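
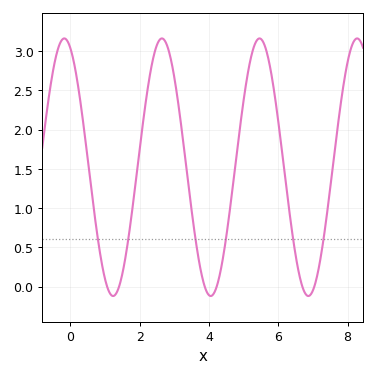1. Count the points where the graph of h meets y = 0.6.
6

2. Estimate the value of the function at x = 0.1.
2.85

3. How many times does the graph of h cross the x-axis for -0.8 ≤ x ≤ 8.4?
6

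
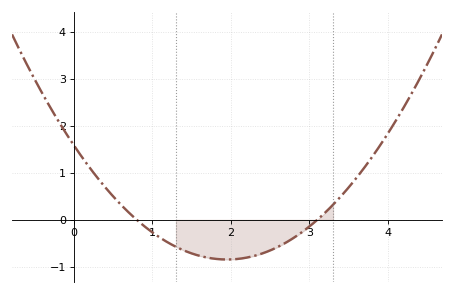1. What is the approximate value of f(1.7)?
-0.8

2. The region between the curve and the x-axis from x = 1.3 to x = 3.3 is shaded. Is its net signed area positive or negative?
negative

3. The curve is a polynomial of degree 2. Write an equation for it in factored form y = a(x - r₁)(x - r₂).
y = 0.64(x - 0.8)(x - 3.1)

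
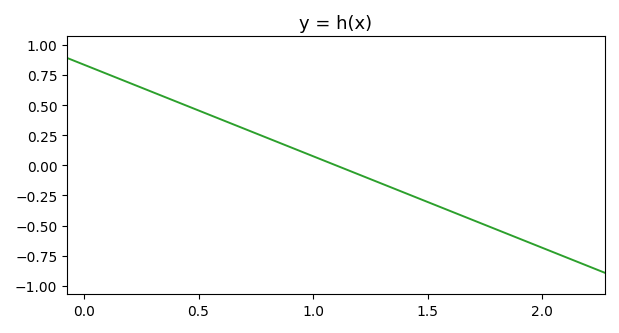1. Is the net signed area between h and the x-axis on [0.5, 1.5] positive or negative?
positive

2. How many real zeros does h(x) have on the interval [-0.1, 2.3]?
1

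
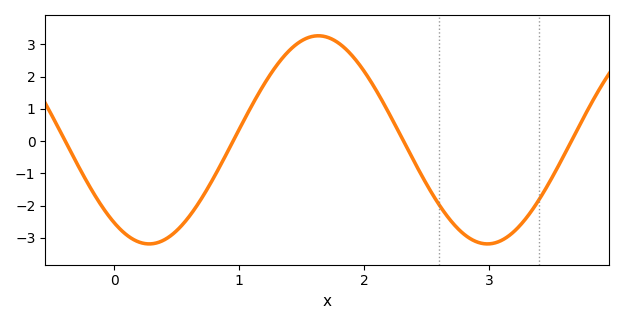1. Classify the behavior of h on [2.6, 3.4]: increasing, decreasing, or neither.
neither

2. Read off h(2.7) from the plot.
-2.49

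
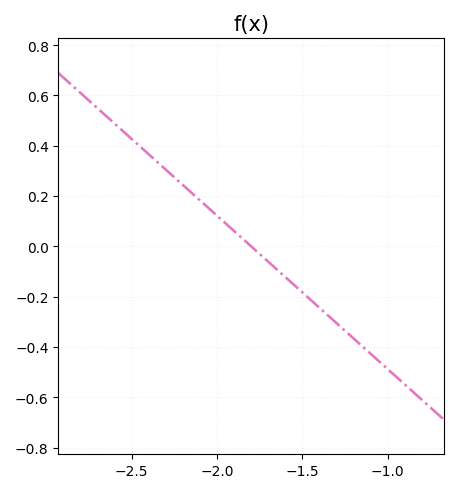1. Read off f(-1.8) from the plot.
0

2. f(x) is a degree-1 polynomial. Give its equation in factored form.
y = -0.61(x + 1.8)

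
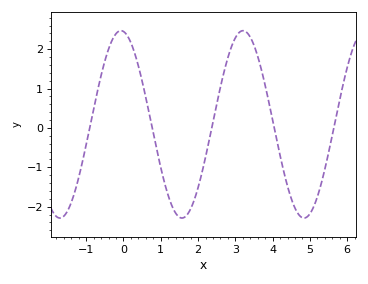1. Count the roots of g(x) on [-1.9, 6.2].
5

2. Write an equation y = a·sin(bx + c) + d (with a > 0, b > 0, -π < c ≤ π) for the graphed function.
y = 2.38sin(1.92x + 1.7) + 0.09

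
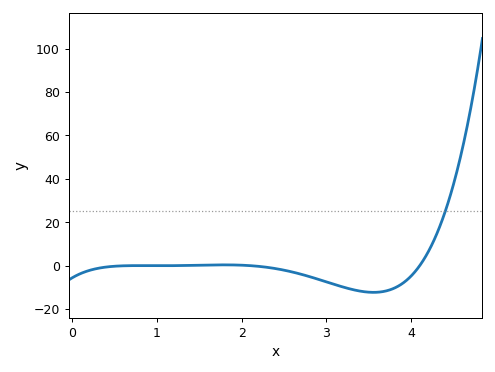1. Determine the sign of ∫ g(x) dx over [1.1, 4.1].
negative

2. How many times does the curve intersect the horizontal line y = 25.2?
1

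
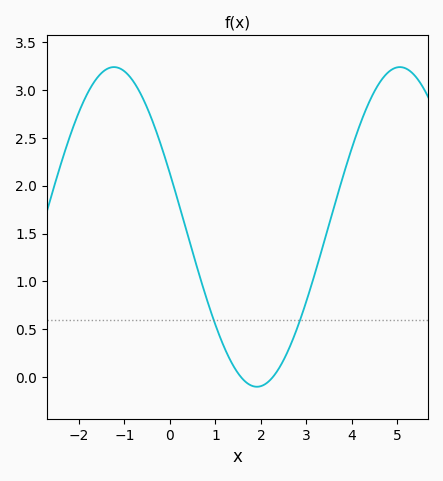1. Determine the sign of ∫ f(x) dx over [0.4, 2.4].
positive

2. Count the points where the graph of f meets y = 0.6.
2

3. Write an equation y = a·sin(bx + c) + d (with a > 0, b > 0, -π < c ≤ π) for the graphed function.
y = 1.67sin(1x + 2.8) + 1.57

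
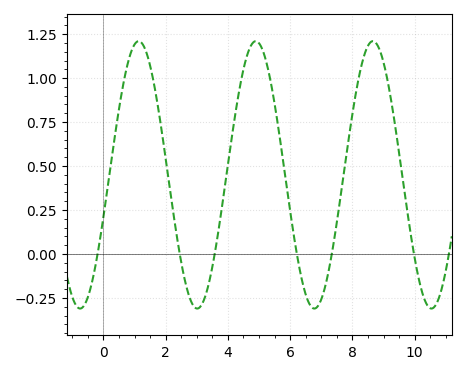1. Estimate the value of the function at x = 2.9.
-0.3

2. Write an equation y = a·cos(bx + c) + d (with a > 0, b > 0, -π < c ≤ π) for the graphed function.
y = 0.76cos(1.7x - 1.9) + 0.45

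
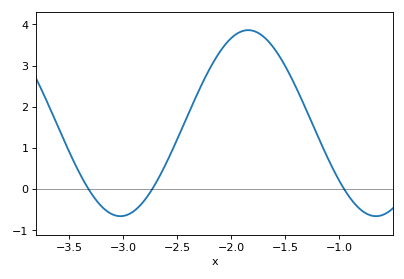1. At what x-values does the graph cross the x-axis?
-3.3, -2.75, -0.95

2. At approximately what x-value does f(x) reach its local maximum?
-1.85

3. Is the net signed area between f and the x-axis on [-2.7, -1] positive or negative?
positive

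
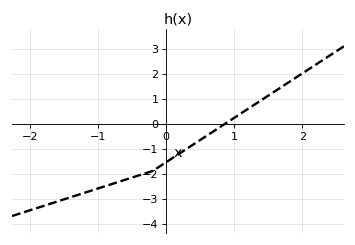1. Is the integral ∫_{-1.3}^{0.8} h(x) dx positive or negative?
negative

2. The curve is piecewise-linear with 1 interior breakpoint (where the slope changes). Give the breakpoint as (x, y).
(-0.2, -1.9)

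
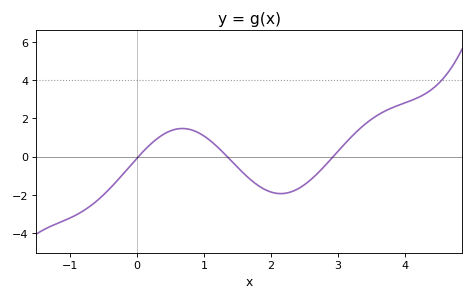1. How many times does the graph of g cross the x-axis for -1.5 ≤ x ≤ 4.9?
3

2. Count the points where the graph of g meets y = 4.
1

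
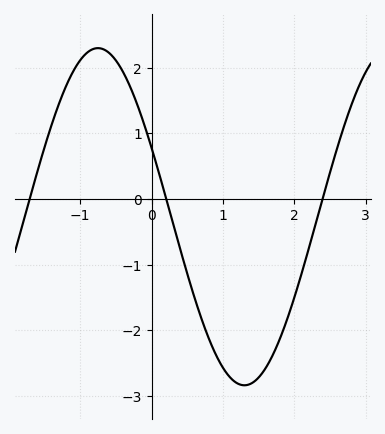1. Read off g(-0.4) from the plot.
1.9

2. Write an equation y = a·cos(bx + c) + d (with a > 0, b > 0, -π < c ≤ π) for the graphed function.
y = 2.57cos(1.5x + 1.2) - 0.27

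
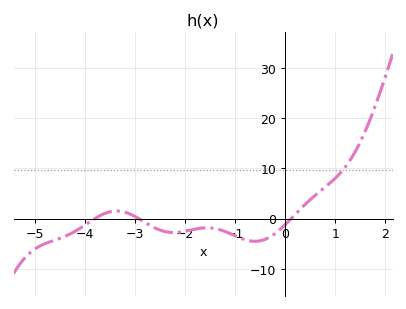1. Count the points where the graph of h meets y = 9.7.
1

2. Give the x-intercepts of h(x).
-3.8, -3, 0.2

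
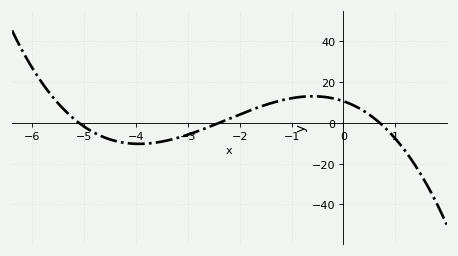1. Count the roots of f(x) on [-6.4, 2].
3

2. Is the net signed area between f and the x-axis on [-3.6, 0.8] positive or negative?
positive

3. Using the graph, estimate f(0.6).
2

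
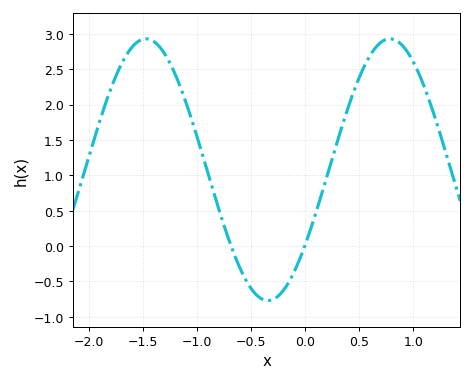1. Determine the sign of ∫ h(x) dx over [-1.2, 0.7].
positive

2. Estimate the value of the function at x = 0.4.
1.97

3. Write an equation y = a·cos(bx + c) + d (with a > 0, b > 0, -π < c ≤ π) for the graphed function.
y = 1.85cos(2.78x - 2.18) + 1.08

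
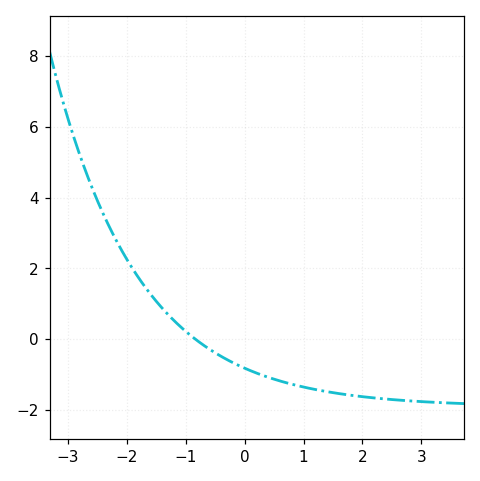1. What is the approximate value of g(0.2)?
-1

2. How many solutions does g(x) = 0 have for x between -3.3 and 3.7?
1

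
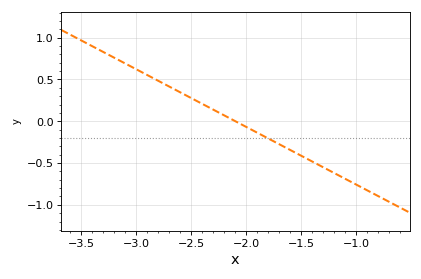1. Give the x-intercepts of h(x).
-2.1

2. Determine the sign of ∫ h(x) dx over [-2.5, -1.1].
negative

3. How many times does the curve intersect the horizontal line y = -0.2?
1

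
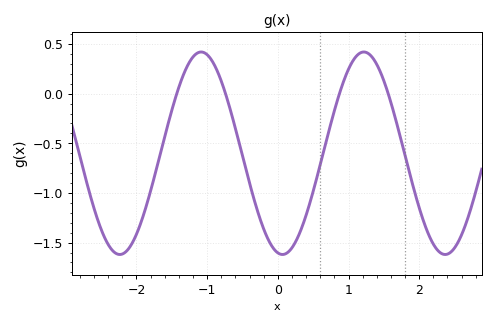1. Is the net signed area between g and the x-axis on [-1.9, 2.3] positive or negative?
negative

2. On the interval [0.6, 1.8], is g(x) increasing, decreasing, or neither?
neither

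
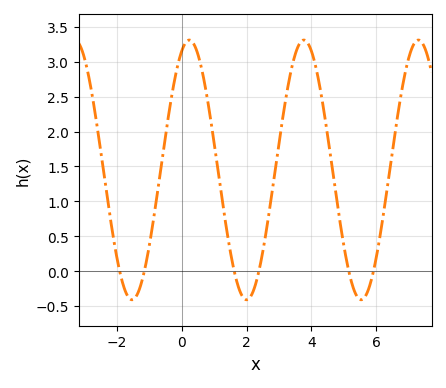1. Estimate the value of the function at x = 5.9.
-0.022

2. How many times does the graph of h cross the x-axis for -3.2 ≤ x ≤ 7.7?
6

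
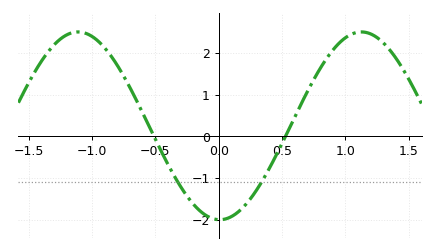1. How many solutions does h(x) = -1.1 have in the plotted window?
2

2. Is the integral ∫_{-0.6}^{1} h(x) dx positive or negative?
negative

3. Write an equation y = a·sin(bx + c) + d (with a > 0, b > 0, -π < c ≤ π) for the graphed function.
y = 2.25sin(2.8x - 1.6) + 0.25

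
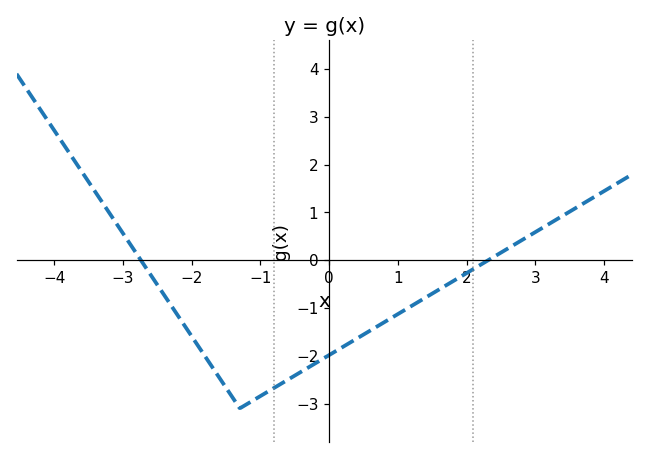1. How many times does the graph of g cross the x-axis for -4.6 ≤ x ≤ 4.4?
2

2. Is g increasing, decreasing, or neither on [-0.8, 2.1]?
increasing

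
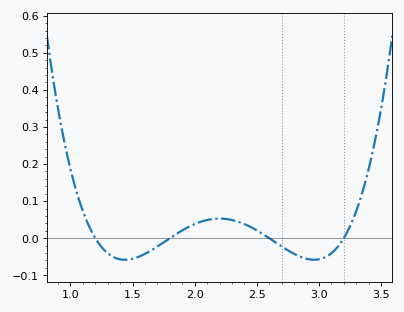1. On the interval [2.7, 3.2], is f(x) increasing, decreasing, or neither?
neither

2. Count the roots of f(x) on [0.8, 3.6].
4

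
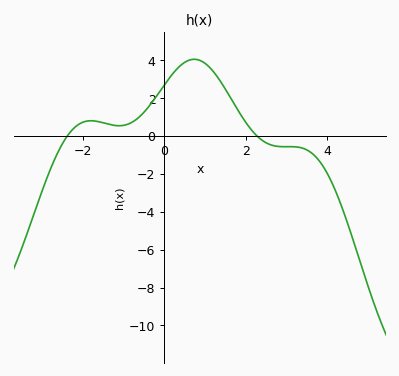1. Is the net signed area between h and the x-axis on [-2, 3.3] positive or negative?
positive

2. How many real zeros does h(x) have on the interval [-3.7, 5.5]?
2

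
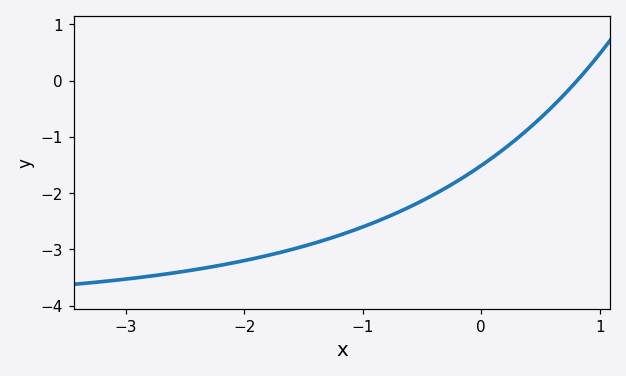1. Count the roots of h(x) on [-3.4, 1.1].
1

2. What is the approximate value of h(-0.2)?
-1.8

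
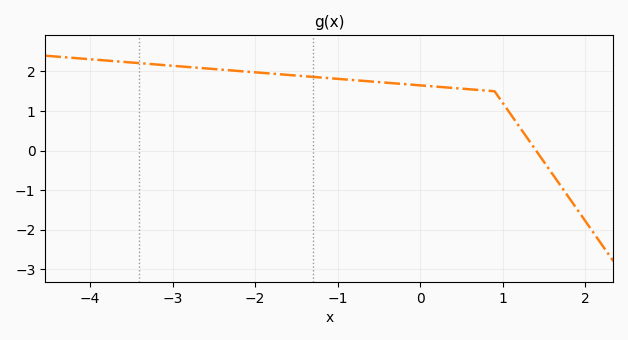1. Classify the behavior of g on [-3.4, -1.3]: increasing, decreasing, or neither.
decreasing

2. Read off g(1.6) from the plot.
-0.593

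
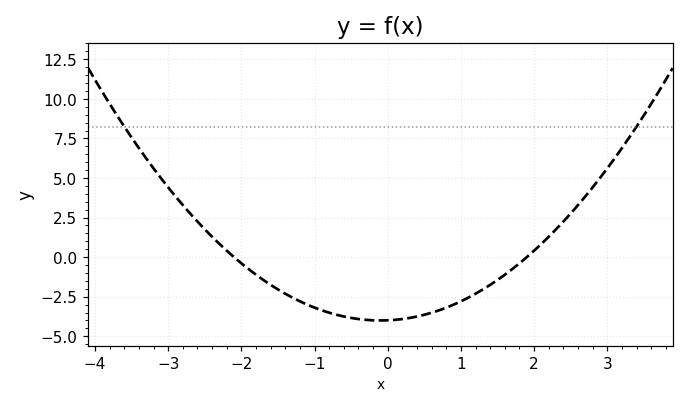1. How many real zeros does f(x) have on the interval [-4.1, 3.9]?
2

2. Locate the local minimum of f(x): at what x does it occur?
-0.1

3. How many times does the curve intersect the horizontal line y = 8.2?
2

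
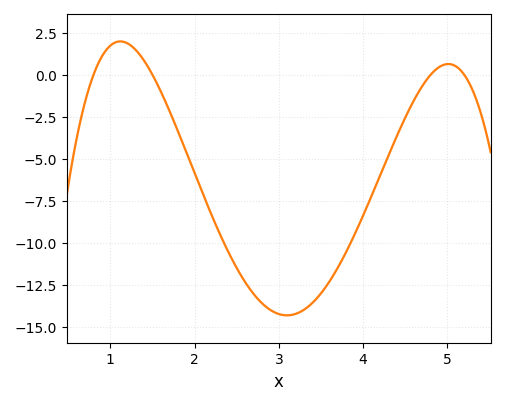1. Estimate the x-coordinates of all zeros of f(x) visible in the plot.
0.8, 1.5, 4.8, 5.2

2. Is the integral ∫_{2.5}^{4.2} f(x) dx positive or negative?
negative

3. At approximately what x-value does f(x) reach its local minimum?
3.1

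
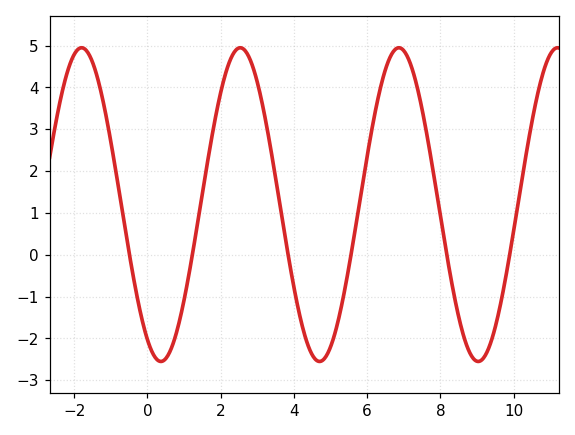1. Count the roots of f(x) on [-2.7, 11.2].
6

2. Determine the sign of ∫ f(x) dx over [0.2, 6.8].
positive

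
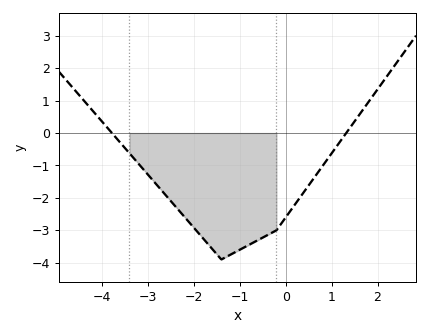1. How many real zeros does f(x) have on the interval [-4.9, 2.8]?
2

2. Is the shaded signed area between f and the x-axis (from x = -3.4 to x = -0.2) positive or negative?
negative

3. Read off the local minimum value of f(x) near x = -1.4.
-3.9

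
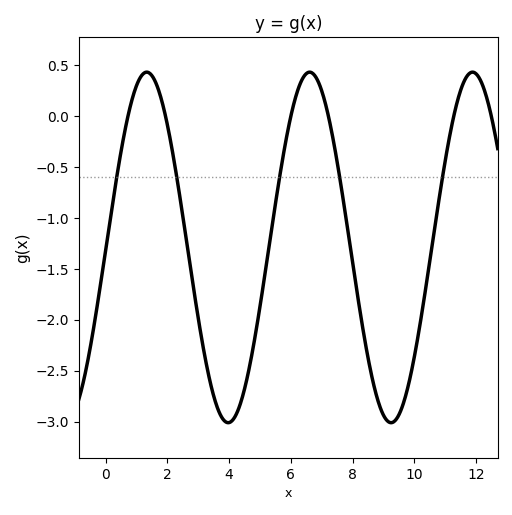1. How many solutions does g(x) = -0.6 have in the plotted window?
5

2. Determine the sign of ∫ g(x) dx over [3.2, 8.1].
negative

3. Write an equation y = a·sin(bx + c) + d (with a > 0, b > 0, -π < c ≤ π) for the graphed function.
y = 1.72sin(1.2x - 0.01) - 1.29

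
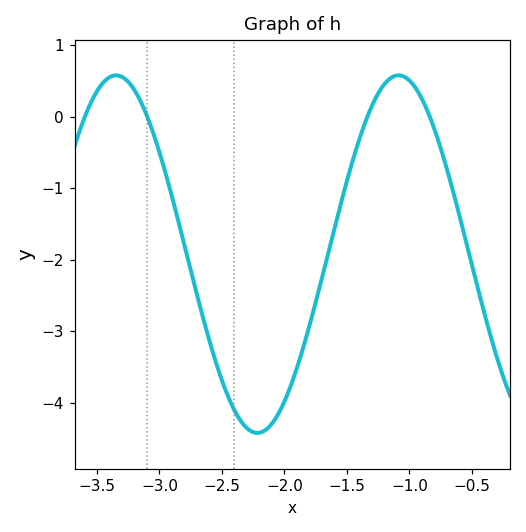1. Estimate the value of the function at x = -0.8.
-0.175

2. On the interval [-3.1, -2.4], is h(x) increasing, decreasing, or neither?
decreasing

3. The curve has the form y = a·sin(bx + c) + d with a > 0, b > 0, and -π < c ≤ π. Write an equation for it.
y = 2.5sin(2.78x - 1.69) - 1.92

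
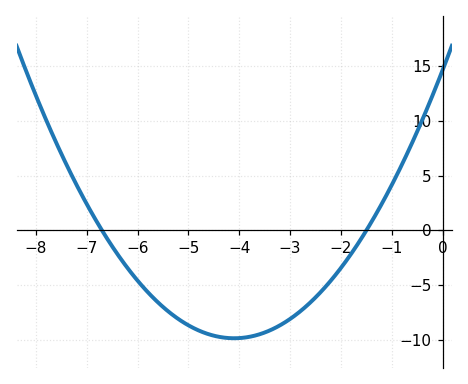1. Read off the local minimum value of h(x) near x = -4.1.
-10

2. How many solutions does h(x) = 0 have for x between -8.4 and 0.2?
2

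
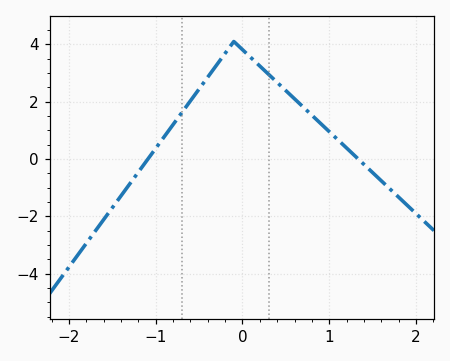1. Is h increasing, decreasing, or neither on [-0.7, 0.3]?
neither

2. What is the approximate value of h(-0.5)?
2.4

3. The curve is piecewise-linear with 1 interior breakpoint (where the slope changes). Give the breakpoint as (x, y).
(-0.1, 4.1)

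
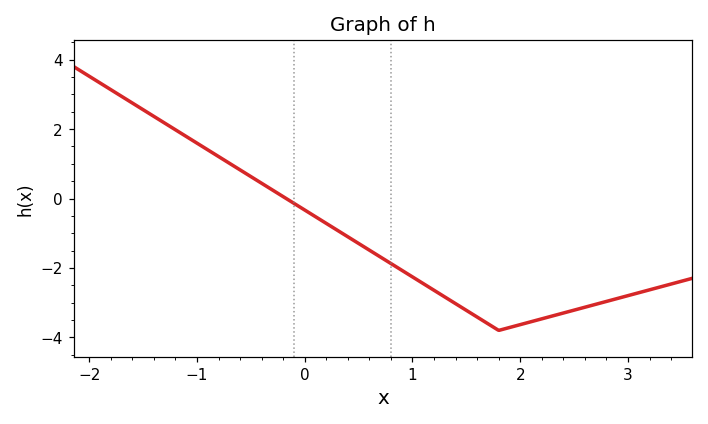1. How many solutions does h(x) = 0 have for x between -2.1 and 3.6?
1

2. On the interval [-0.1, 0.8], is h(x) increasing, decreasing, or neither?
decreasing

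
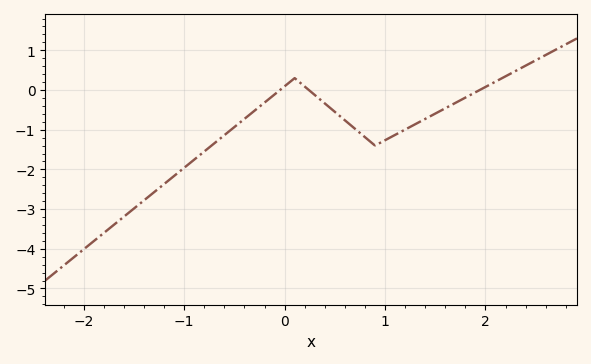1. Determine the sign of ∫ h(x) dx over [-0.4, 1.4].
negative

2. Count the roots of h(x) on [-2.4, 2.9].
3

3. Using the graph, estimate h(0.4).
-0.3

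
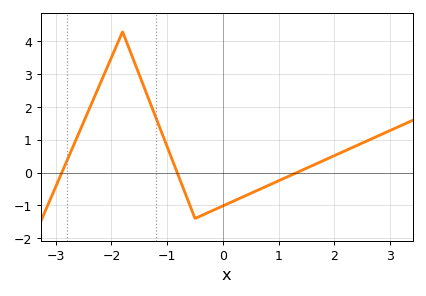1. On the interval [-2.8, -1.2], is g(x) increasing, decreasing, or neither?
neither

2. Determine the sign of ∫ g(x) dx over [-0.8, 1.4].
negative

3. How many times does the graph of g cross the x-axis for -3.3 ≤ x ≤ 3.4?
3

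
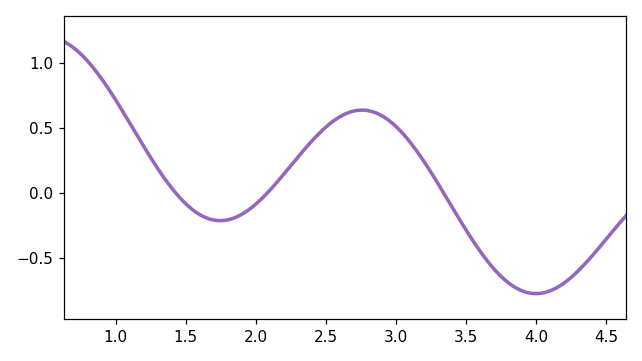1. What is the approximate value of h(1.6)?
-0.15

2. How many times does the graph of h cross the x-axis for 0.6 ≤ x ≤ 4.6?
3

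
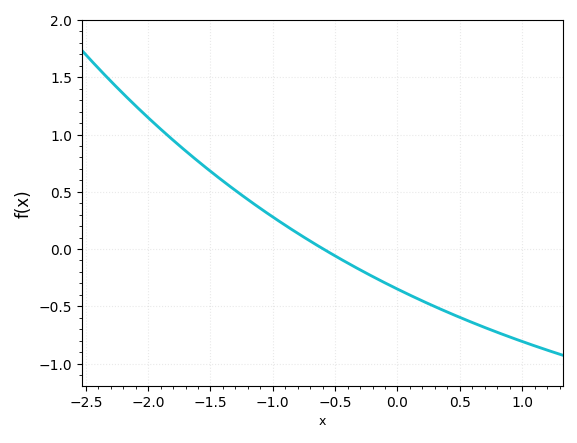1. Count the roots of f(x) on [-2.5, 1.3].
1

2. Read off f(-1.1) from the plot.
0.355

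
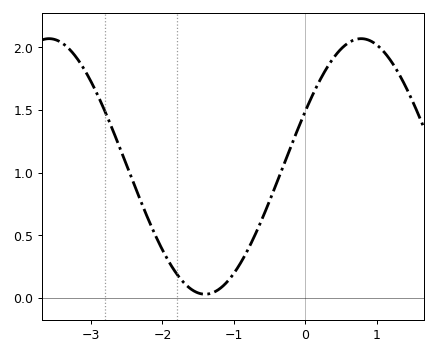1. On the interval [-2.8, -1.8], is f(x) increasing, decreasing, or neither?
decreasing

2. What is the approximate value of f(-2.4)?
0.9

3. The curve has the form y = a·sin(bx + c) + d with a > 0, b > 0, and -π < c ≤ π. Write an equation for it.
y = 1.02sin(1.4x + 0.45) + 1.05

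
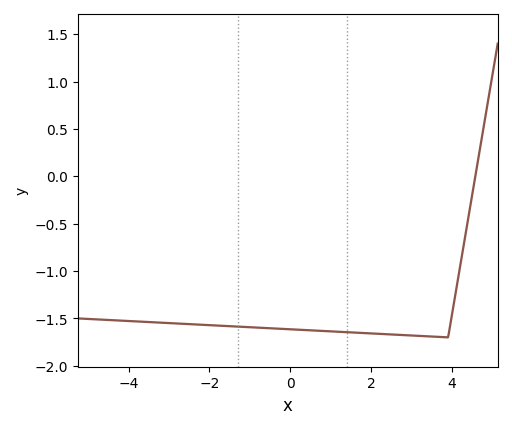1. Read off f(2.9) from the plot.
-1.68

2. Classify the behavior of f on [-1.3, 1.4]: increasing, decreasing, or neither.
decreasing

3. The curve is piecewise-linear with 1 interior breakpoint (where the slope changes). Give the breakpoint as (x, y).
(3.9, -1.7)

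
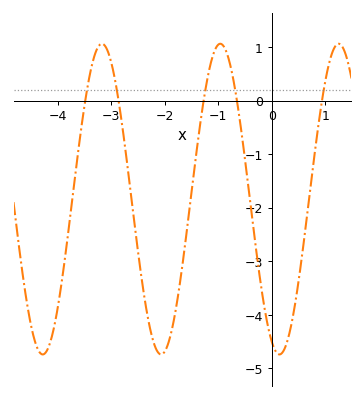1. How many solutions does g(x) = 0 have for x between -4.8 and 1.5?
5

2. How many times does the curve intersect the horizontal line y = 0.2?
5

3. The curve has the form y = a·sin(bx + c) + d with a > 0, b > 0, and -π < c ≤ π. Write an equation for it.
y = 2.9sin(2.8x - 2) - 1.84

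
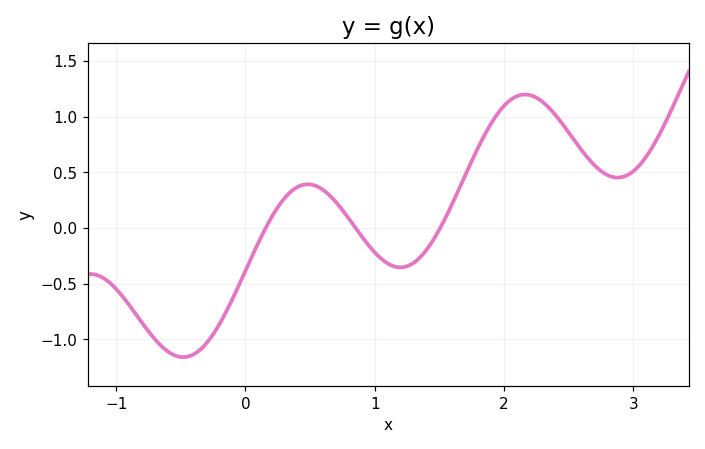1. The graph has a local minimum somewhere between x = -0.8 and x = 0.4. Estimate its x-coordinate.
-0.5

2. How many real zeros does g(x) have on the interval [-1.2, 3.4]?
3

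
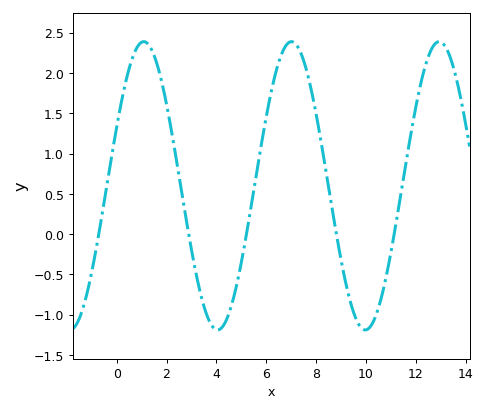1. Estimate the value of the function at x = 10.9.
-0.4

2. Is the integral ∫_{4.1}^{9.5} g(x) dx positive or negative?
positive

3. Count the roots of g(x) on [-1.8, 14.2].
5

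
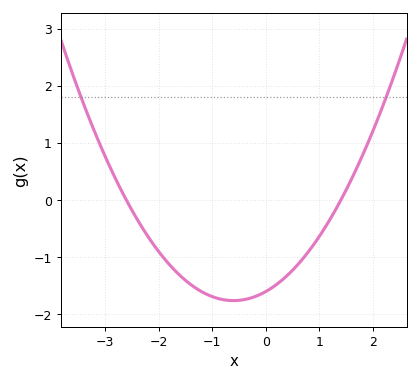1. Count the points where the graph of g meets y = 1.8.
2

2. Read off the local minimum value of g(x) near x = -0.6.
-1.8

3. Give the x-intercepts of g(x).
-2.6, 1.4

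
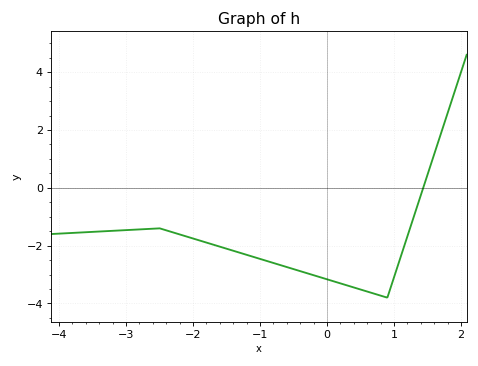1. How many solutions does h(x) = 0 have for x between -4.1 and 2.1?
1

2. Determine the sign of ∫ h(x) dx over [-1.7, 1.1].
negative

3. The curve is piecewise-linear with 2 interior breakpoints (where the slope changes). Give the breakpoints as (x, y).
(-2.5, -1.4); (0.9, -3.8)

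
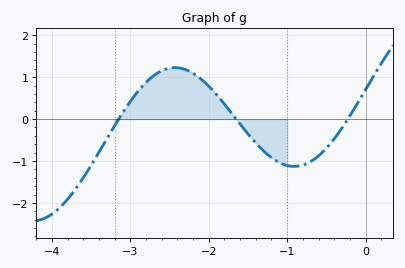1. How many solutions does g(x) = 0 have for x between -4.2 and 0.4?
3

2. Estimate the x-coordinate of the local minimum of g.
-0.9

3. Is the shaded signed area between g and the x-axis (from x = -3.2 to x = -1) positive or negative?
positive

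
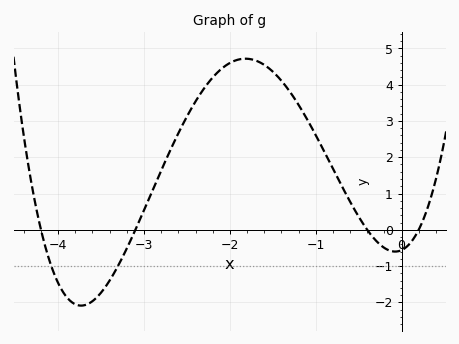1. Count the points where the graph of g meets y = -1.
2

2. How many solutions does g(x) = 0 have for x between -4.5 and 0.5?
4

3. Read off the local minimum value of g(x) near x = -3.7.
-2.09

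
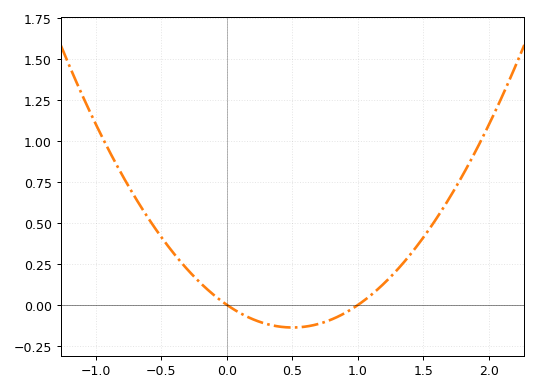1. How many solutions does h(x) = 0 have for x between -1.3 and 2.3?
2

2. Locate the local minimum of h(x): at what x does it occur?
0.5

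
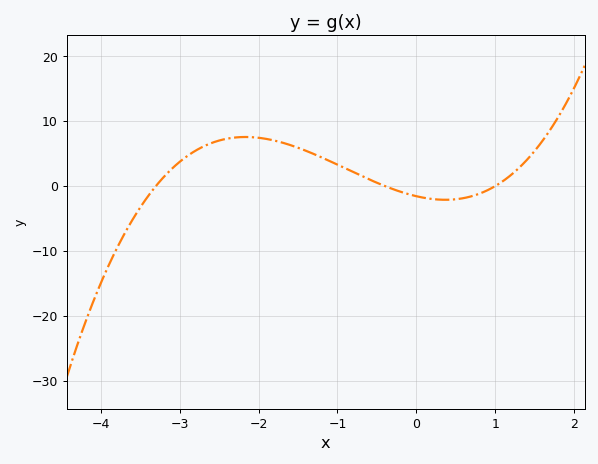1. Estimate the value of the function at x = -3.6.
-5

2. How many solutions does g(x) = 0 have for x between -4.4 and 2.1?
3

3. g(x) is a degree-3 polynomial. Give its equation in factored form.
y = 1.19(x + 3.3)(x + 0.4)(x - 1)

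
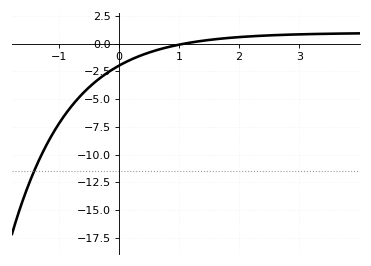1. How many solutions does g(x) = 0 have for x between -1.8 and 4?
1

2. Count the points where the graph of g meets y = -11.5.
1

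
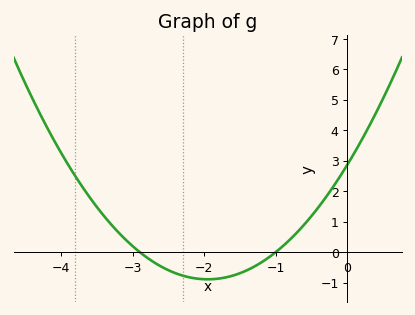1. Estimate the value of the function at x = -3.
0.2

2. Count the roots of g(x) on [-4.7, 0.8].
2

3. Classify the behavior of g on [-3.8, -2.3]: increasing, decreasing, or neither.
decreasing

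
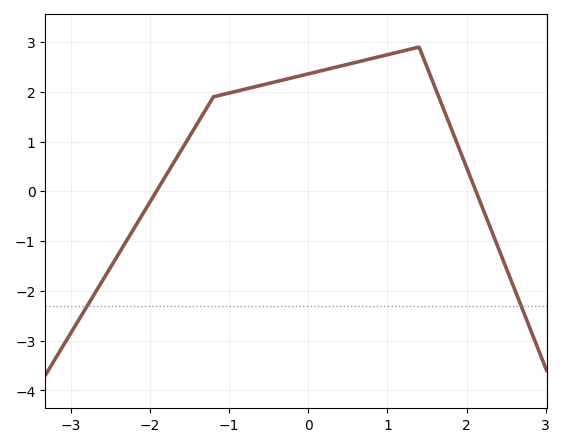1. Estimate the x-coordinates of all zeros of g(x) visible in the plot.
-1.92, 2.12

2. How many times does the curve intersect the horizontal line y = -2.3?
2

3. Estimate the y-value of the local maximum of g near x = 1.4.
2.9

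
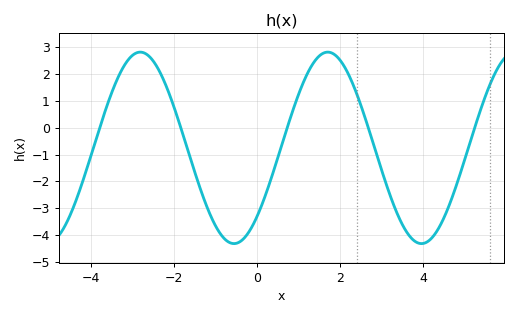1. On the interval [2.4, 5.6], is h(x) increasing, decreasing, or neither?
neither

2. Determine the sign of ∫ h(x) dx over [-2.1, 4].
negative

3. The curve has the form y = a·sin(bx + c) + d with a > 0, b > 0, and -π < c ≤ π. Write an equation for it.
y = 3.57sin(1.4x - 0.79) - 0.75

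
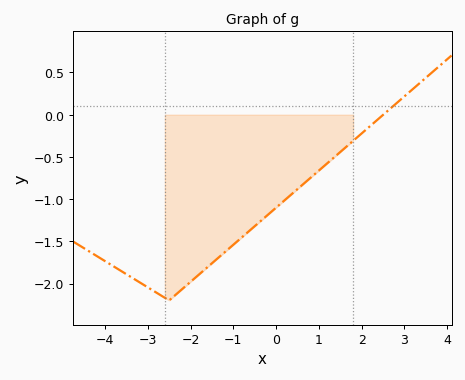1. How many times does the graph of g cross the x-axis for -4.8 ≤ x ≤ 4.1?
1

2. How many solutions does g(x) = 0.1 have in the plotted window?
1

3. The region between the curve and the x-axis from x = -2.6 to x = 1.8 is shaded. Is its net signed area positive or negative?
negative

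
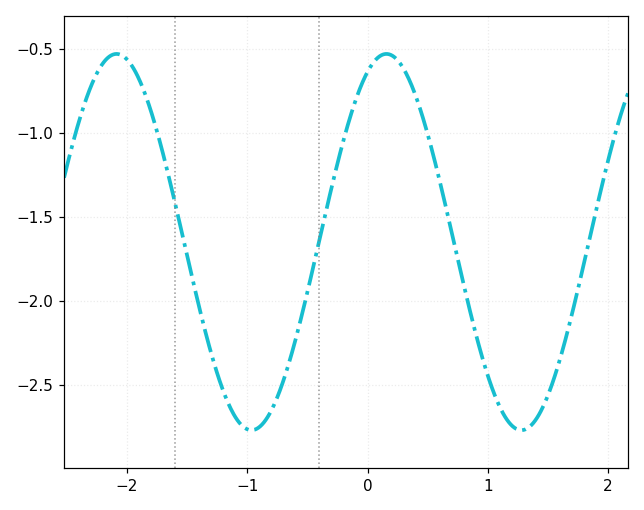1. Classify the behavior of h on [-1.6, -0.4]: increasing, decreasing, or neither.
neither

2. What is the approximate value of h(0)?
-0.65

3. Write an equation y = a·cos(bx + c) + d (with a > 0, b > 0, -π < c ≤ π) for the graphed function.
y = 1.12cos(2.8x - 0.44) - 1.65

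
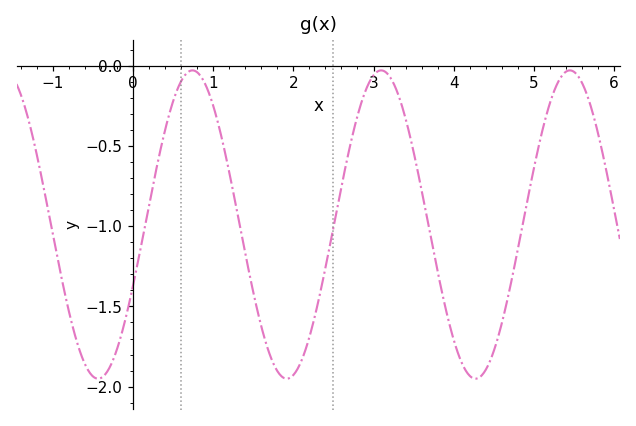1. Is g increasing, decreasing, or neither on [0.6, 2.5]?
neither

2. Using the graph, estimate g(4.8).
-1.14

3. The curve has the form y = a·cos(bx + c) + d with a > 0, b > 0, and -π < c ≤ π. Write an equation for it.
y = 0.96cos(2.67x - 1.98) - 0.99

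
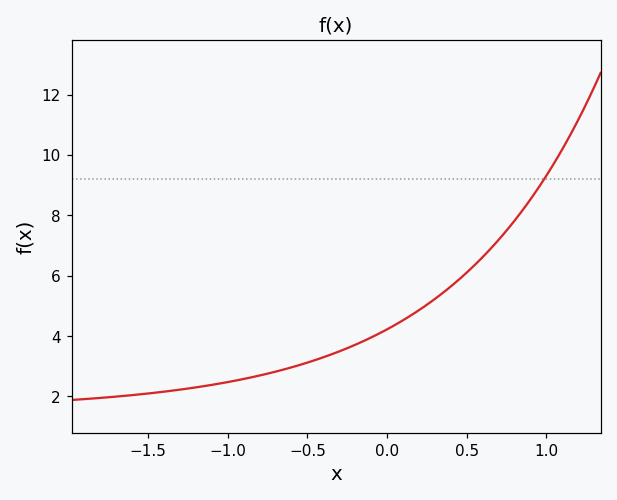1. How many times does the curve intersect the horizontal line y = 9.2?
1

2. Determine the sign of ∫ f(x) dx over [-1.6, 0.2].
positive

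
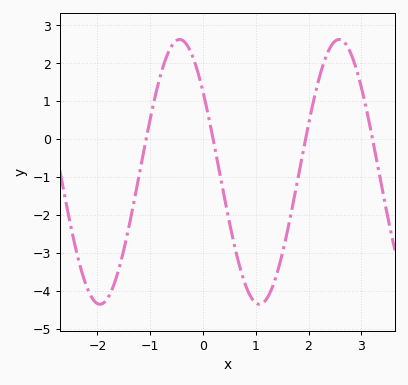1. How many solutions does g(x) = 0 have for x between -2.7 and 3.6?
4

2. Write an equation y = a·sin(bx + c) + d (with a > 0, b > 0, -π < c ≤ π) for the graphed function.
y = 3.49sin(2.1x + 2.5) - 0.87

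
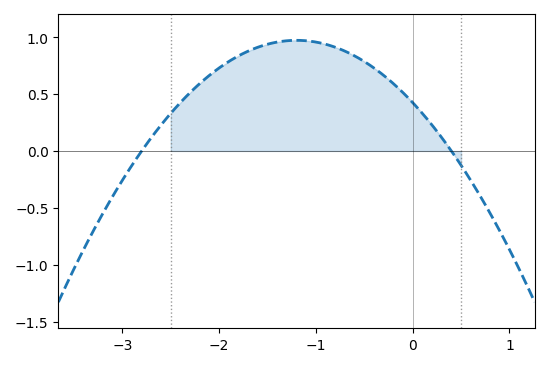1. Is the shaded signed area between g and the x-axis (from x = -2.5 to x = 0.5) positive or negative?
positive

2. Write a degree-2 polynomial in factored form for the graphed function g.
y = -0.38(x + 2.8)(x - 0.4)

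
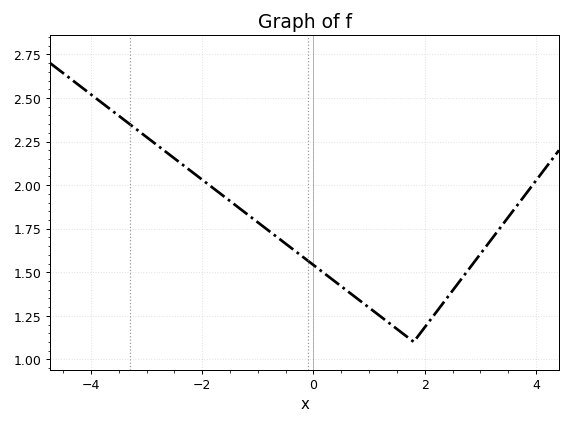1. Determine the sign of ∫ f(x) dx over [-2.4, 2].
positive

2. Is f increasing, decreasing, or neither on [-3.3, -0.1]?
decreasing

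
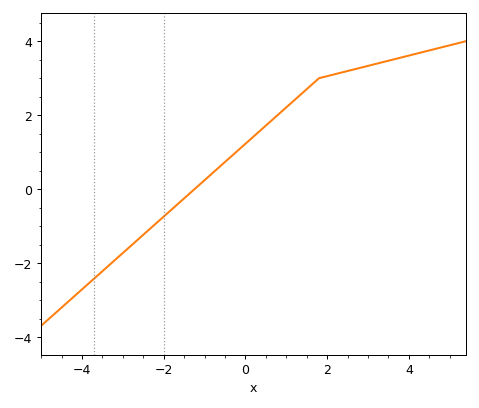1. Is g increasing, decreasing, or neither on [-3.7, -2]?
increasing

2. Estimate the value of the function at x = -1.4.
-0.2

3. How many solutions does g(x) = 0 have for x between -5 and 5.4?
1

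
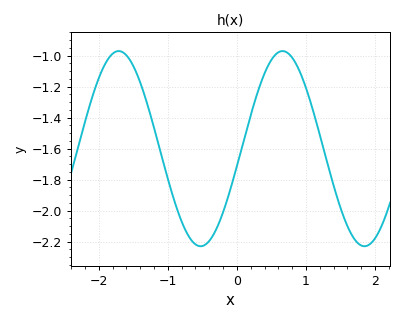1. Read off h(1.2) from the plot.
-1.52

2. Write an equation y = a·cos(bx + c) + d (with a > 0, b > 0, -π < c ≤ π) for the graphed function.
y = 0.63cos(2.6x - 1.8) - 1.6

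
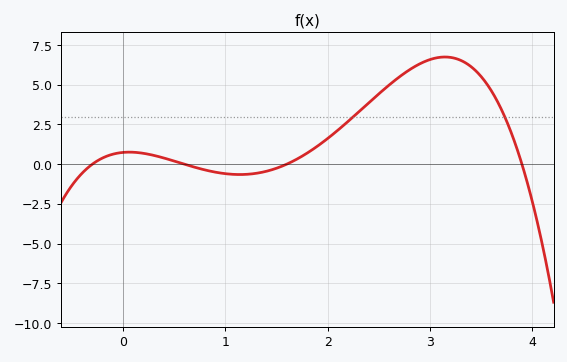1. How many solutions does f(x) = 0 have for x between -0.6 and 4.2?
4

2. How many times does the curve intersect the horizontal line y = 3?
2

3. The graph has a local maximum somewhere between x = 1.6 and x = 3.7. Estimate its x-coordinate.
3.1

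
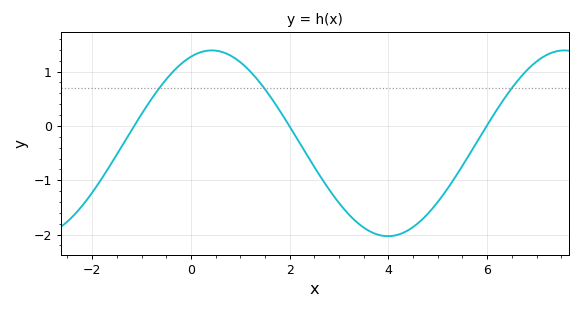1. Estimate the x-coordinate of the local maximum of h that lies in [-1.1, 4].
0.424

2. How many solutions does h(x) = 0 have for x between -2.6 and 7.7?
3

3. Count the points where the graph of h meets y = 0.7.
3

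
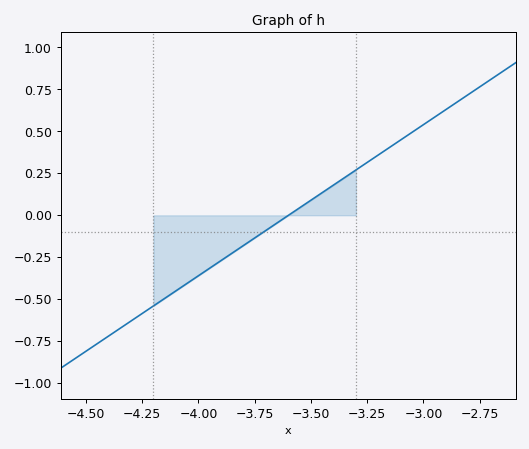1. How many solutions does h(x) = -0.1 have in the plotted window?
1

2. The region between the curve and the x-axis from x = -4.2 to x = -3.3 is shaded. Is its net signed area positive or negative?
negative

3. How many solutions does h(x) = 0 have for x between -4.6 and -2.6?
1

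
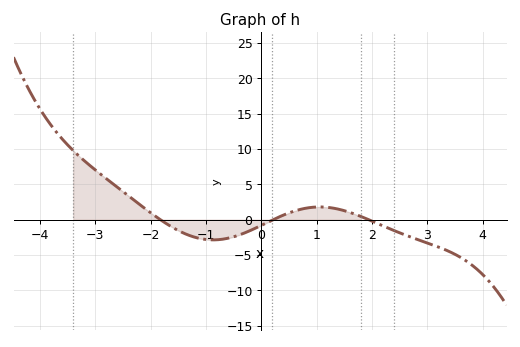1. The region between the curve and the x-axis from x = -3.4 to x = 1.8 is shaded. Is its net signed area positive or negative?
positive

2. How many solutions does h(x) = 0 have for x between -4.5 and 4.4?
3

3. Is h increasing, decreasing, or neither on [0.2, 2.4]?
neither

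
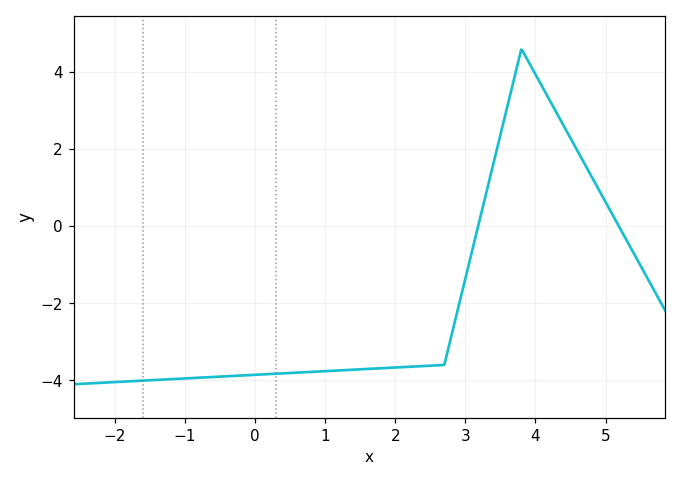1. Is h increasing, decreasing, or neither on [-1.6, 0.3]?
increasing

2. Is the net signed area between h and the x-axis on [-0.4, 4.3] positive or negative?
negative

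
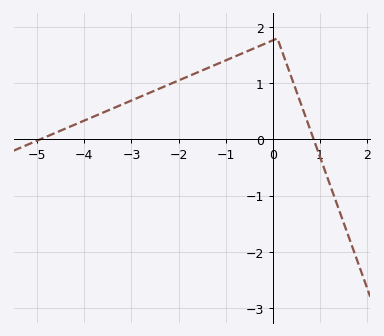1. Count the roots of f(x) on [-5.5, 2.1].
2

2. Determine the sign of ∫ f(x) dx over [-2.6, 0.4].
positive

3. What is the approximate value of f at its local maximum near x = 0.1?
1.8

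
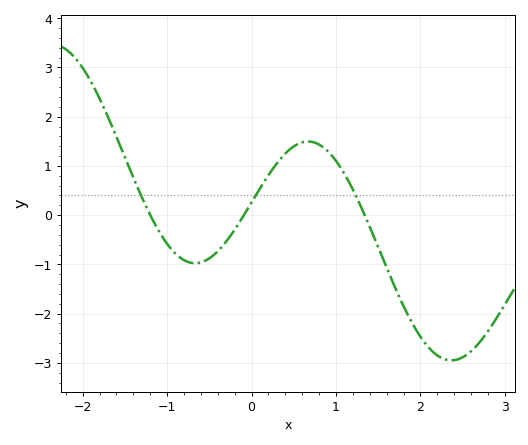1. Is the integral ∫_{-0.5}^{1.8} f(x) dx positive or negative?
positive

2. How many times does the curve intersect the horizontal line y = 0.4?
3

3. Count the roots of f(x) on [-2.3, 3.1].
3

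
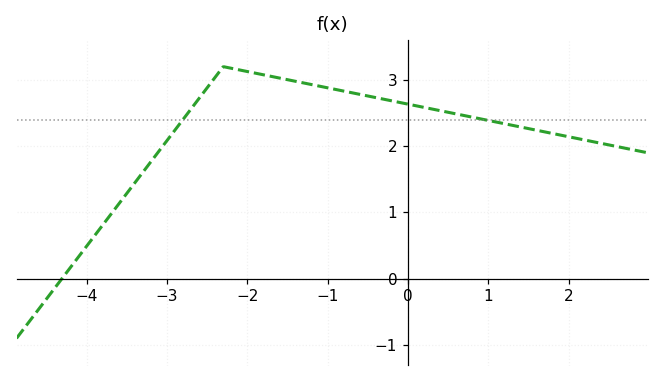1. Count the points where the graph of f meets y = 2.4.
2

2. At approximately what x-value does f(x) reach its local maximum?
-2.3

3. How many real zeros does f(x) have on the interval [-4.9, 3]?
1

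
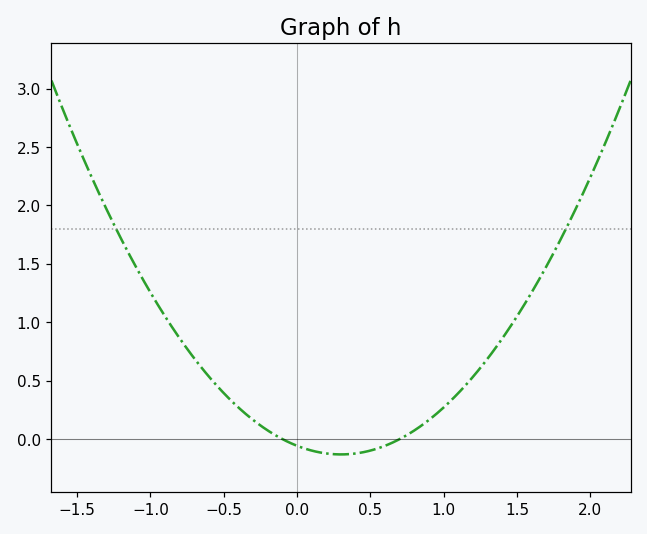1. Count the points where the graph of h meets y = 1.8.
2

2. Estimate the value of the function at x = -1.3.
1.95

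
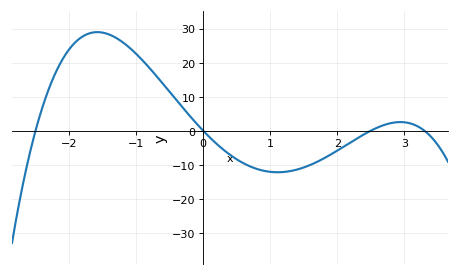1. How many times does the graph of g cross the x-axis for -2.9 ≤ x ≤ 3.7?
4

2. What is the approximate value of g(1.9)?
-7.02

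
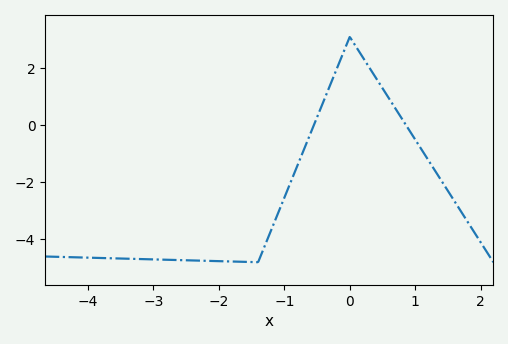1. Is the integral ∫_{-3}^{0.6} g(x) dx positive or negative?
negative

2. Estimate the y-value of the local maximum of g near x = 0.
3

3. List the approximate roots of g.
-0.5, 0.9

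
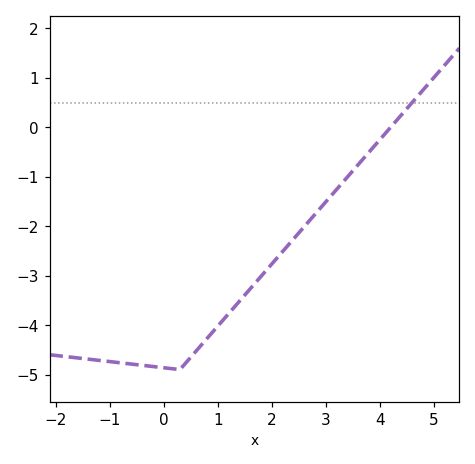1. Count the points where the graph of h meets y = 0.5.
1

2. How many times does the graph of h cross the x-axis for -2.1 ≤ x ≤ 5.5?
1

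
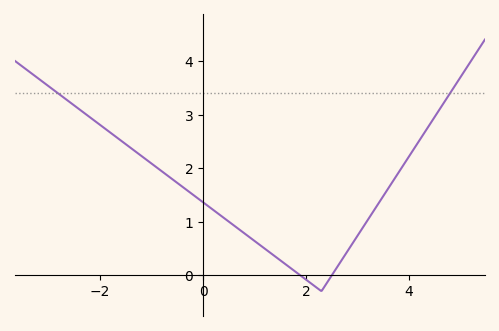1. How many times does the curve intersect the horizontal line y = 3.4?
2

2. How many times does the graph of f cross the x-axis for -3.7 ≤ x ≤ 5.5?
2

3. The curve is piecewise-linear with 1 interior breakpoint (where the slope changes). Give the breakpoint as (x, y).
(2.3, -0.3)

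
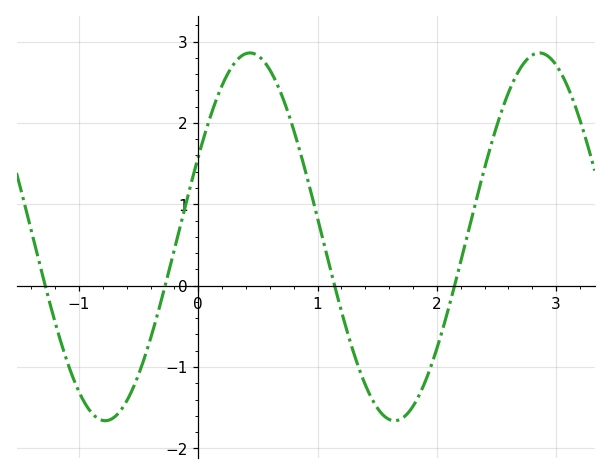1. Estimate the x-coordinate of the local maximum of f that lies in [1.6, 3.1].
2.9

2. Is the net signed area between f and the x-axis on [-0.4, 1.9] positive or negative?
positive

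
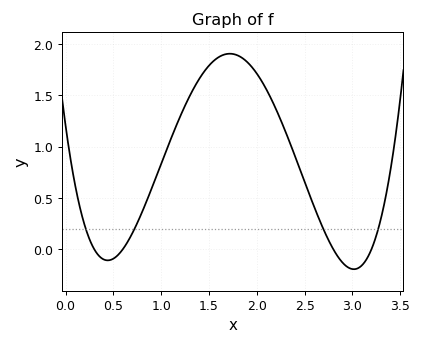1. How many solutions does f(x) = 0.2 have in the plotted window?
4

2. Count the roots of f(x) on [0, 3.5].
4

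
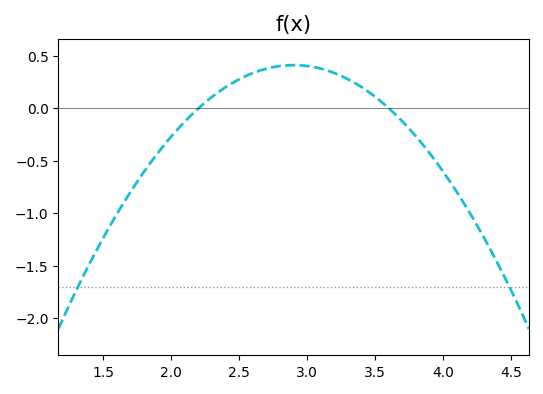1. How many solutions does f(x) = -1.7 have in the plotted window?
2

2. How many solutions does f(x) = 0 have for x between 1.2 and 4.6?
2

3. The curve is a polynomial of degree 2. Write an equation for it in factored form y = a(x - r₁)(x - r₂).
y = -0.84(x - 2.2)(x - 3.6)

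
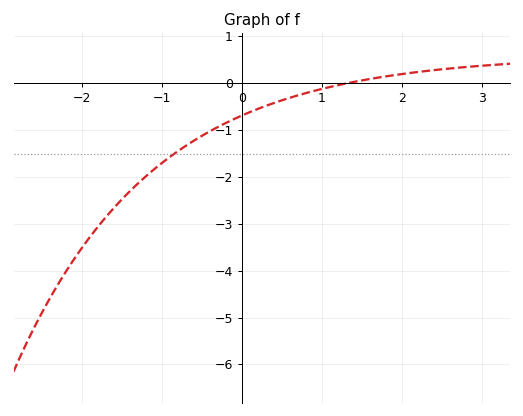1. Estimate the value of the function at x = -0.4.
-1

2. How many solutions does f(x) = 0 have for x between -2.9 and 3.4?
1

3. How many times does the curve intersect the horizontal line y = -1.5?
1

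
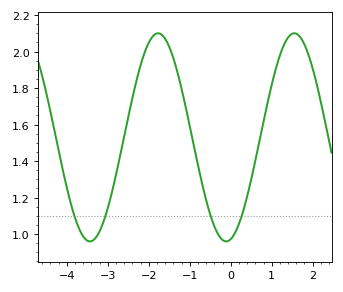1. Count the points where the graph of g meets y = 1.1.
4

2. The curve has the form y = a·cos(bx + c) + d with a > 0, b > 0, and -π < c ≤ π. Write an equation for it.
y = 0.57cos(1.9x - 2.9) + 1.53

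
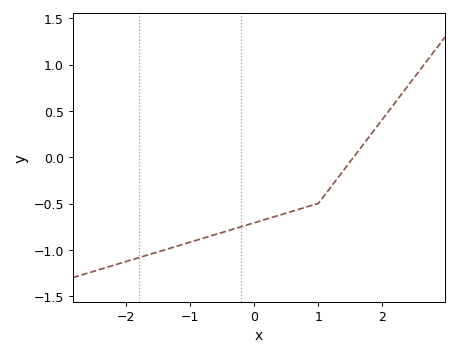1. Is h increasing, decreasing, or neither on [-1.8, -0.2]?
increasing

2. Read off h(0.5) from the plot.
-0.604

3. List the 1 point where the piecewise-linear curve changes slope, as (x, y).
(1, -0.5)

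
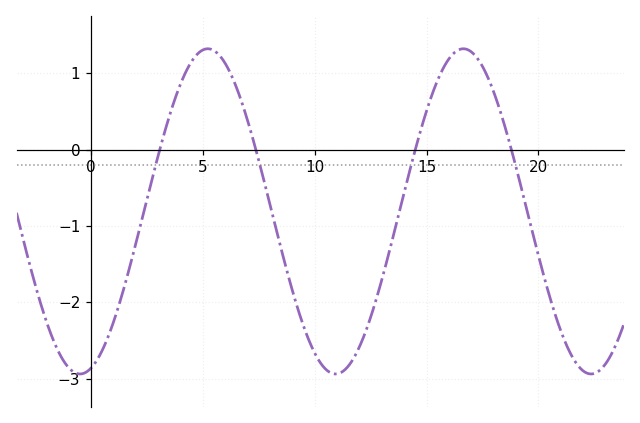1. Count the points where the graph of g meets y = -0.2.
4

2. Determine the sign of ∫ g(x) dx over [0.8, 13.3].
negative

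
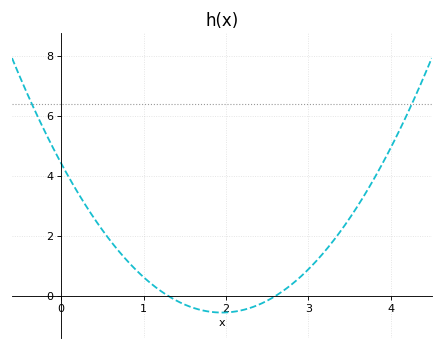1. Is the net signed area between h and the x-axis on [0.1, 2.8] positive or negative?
positive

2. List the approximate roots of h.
1.3, 2.6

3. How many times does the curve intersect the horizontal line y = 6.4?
2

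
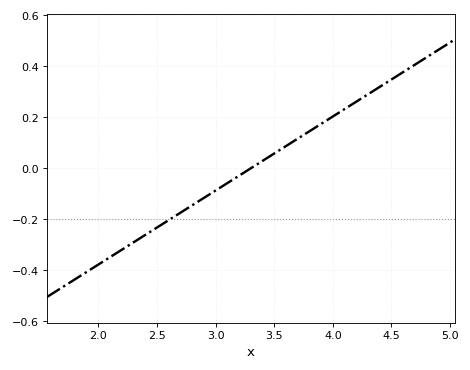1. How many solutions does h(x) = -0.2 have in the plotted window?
1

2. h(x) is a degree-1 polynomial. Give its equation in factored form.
y = 0.29(x - 3.3)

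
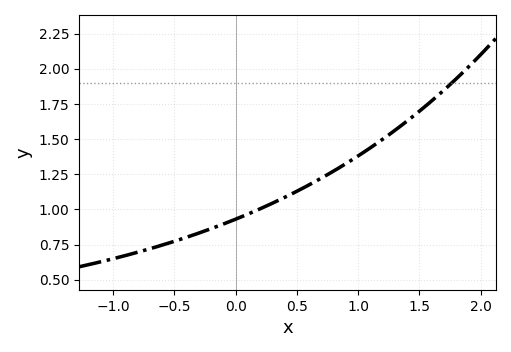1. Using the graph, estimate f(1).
1.38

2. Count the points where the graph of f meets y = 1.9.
1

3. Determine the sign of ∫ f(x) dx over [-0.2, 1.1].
positive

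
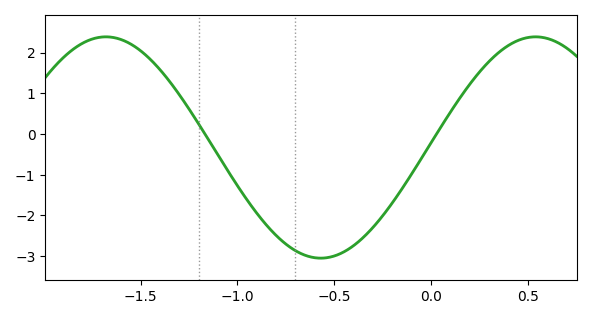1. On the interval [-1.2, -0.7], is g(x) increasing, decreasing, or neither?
decreasing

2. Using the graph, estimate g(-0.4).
-2.7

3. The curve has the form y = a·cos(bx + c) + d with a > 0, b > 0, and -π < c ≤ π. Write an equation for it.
y = 2.72cos(2.8x - 1.5) - 0.33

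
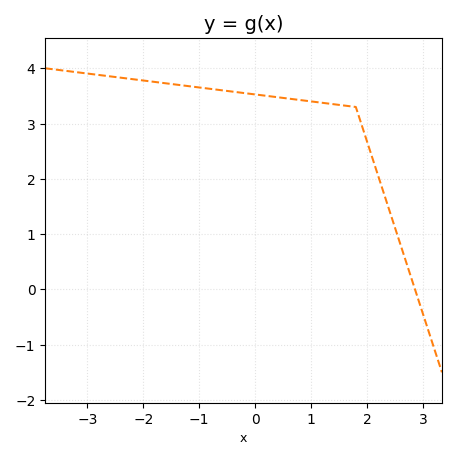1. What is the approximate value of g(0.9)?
3.4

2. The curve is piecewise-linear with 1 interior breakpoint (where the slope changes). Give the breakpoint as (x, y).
(1.8, 3.3)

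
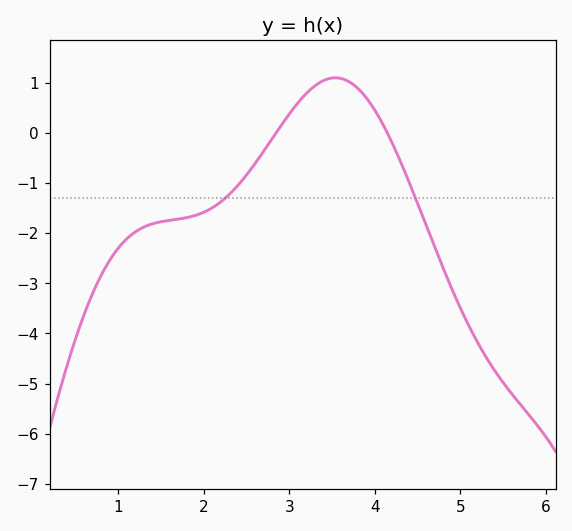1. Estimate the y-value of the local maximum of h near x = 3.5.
1.1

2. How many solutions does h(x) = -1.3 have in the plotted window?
2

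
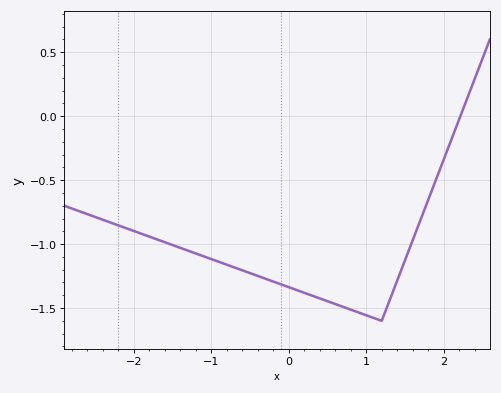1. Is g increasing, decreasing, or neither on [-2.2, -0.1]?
decreasing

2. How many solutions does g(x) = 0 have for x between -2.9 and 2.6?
1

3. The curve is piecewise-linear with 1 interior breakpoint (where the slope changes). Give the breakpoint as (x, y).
(1.2, -1.6)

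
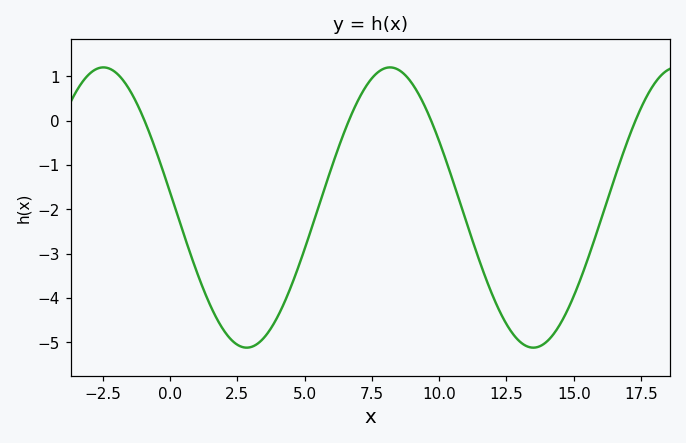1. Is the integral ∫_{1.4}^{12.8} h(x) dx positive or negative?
negative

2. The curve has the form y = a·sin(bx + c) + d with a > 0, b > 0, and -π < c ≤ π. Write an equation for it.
y = 3.16sin(0.59x + 3.03) - 1.96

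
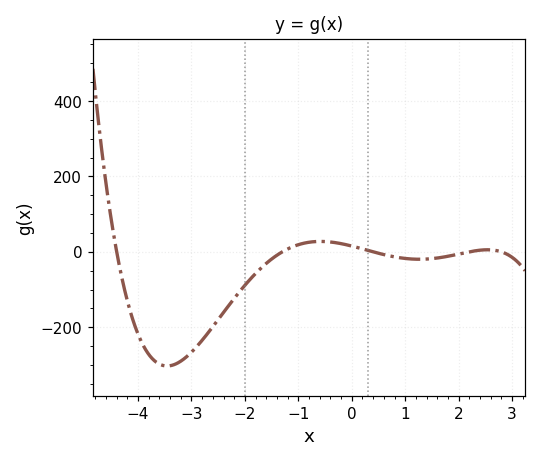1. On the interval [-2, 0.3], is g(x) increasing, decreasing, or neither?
neither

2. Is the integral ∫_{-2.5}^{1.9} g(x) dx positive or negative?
negative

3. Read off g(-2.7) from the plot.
-217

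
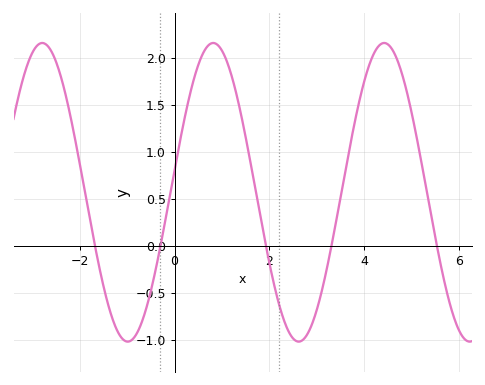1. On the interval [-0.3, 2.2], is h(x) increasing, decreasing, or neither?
neither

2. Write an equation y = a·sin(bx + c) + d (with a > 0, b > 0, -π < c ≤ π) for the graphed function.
y = 1.59sin(1.74x + 0.152) + 0.57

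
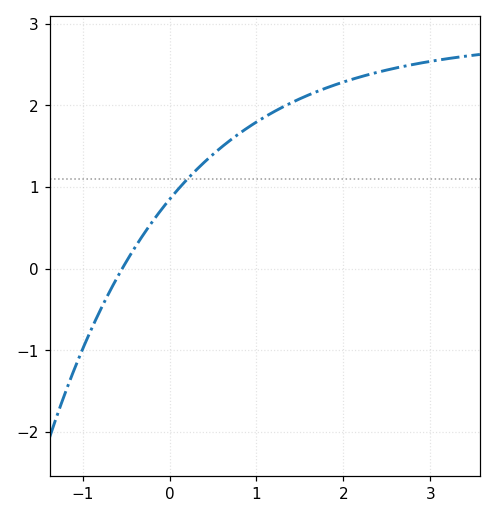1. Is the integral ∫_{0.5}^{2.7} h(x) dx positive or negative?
positive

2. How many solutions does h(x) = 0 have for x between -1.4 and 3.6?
1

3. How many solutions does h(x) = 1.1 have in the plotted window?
1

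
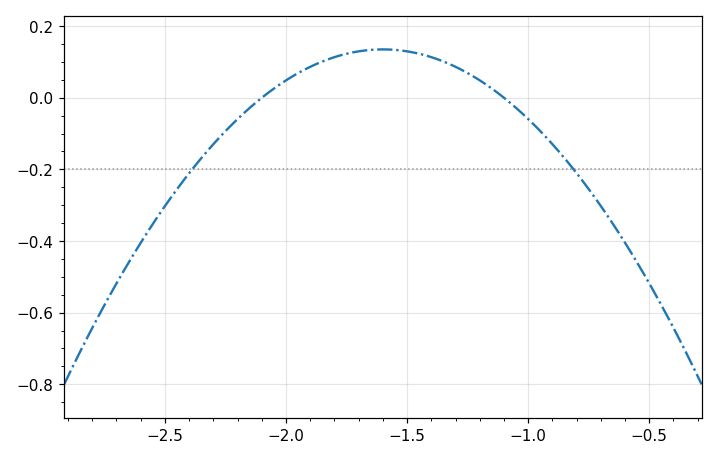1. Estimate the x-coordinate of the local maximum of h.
-1.6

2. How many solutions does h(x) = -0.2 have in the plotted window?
2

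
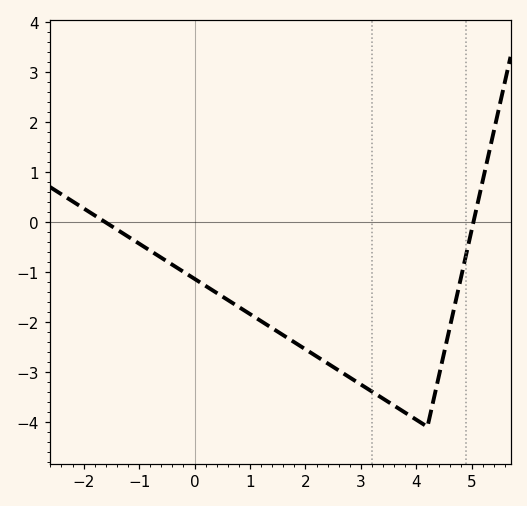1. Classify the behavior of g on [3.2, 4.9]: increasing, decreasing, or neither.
neither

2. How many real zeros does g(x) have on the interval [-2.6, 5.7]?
2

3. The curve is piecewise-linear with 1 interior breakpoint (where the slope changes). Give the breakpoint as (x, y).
(4.2, -4.1)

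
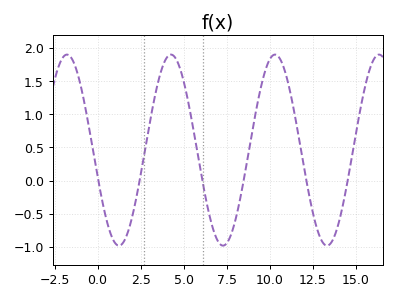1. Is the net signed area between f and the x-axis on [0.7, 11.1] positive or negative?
positive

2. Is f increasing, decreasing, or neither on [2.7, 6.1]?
neither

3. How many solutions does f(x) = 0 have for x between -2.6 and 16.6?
6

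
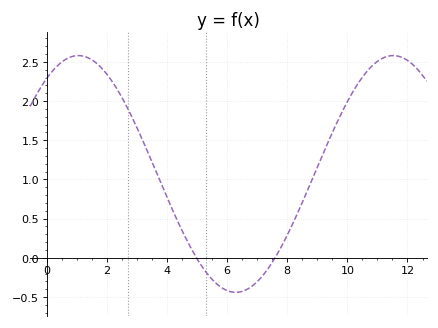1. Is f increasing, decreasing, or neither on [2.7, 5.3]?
decreasing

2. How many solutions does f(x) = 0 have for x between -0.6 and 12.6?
2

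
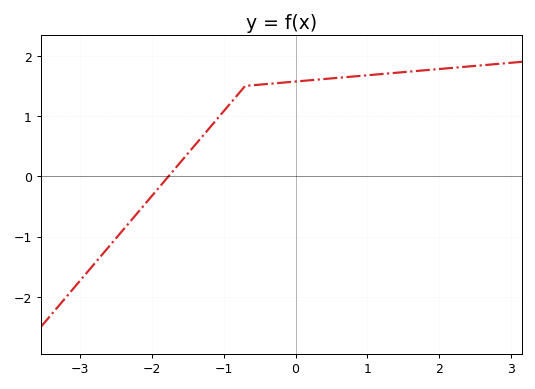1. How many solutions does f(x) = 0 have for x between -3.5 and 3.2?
1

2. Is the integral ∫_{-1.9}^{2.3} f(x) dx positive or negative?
positive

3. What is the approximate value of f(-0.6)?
1.5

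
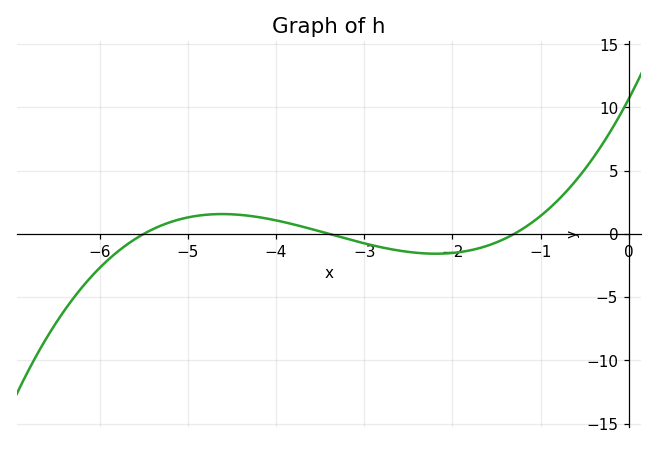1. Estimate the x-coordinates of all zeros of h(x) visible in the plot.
-5.5, -3.4, -1.3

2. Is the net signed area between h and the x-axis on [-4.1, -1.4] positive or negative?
negative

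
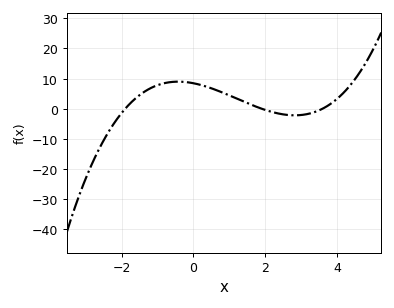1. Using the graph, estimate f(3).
-2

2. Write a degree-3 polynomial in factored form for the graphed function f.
y = 0.65(x + 1.9)(x - 1.9)(x - 3.6)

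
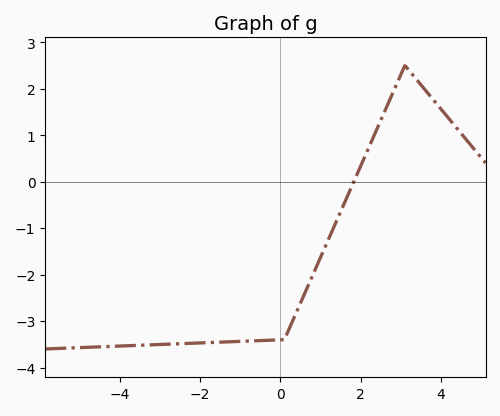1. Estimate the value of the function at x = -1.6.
-3.46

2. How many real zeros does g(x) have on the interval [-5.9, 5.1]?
1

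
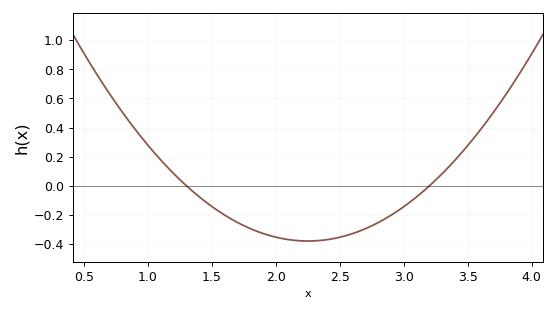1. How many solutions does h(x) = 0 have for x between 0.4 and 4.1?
2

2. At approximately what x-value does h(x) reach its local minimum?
2.25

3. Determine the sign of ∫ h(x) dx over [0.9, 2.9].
negative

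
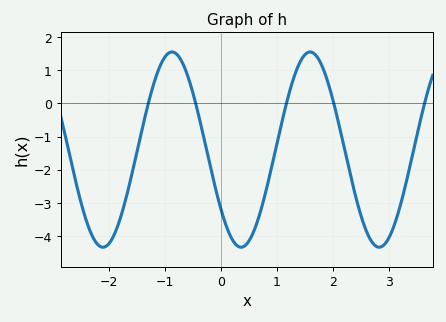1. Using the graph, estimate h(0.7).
-3.28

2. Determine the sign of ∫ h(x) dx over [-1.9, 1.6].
negative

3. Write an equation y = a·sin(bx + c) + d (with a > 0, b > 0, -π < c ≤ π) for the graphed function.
y = 2.94sin(2.55x - 2.48) - 1.39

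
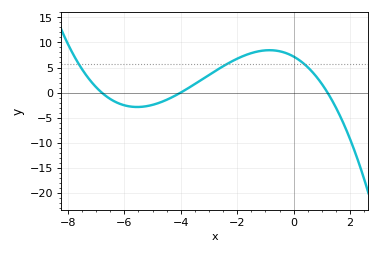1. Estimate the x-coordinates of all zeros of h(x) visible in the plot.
-6.8, -4, 1.2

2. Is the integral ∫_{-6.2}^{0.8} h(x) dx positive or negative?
positive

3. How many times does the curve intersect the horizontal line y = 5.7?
3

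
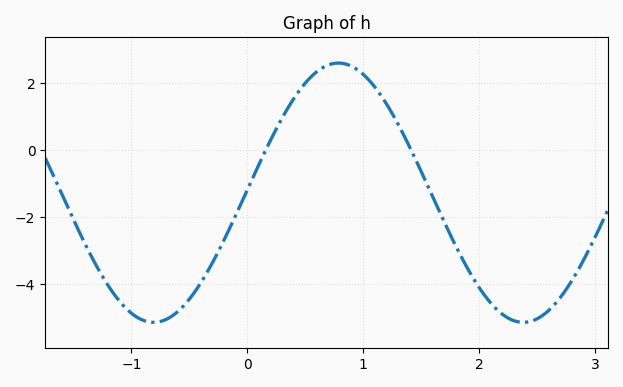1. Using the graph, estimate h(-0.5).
-4.46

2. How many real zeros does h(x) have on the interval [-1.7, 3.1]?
2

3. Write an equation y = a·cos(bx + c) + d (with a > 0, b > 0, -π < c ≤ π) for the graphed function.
y = 3.87cos(1.97x - 1.55) - 1.28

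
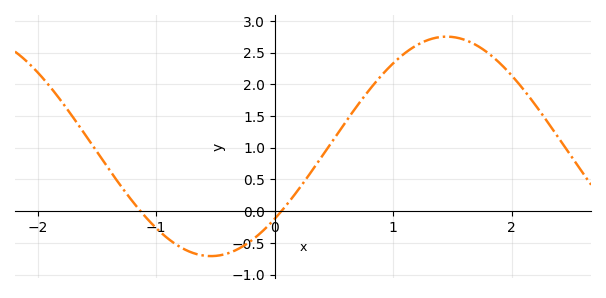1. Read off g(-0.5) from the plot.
-0.707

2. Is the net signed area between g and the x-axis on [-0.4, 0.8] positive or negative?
positive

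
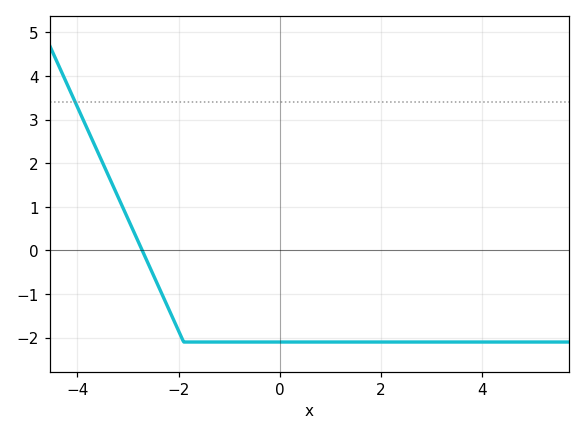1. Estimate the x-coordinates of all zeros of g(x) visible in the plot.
-2.72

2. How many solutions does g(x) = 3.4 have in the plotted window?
1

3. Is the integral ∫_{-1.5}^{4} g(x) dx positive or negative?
negative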